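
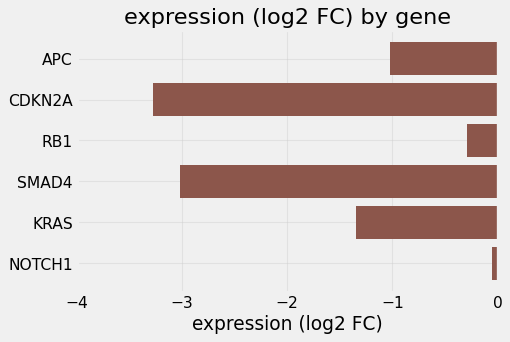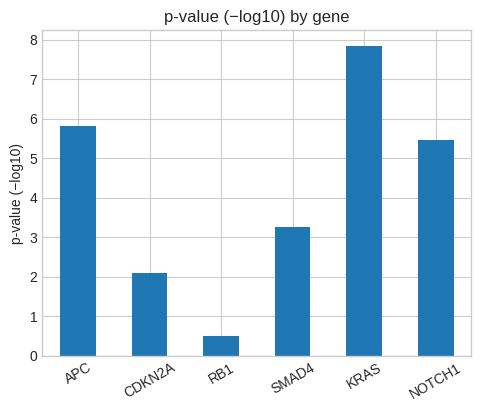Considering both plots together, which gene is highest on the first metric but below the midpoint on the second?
Chart 2 median p-value (−log10) ≈ 4; below-median genes: CDKN2A, RB1, SMAD4. Among those, RB1 has the highest expression (log2 FC) (≈ 0).

RB1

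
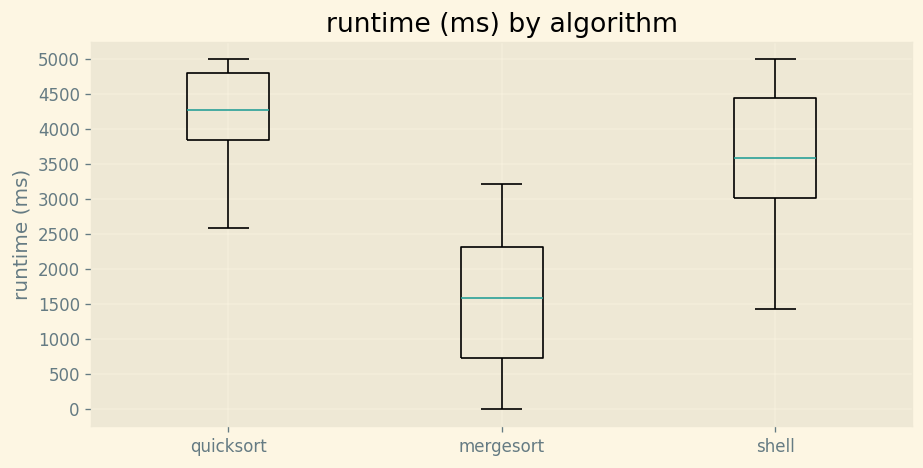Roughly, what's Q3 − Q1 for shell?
≈ 1500

Q3 ≈ 4500, Q1 ≈ 3000; IQR ≈ 1500.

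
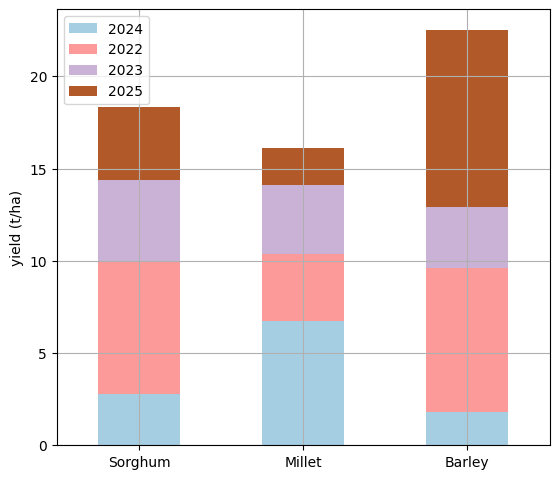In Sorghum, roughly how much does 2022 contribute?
2022 top ≈ 10, bottom ≈ 2; segment ≈ 8.

≈ 8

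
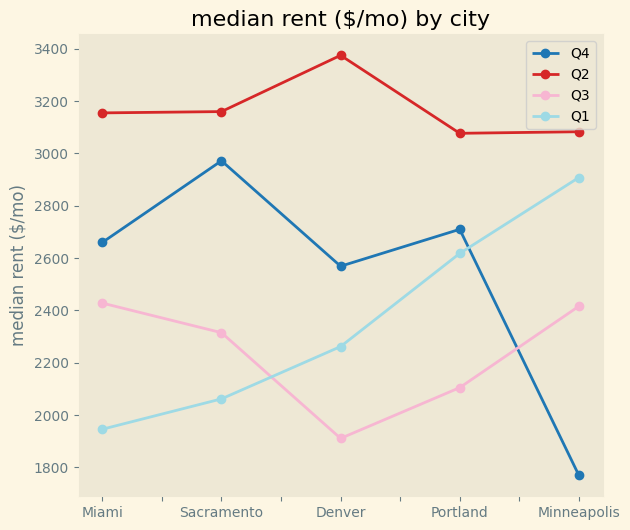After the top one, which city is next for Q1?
Portland

Top 3 for Q1: Minneapolis ≈ 3000, Portland ≈ 2600, Denver ≈ 2200.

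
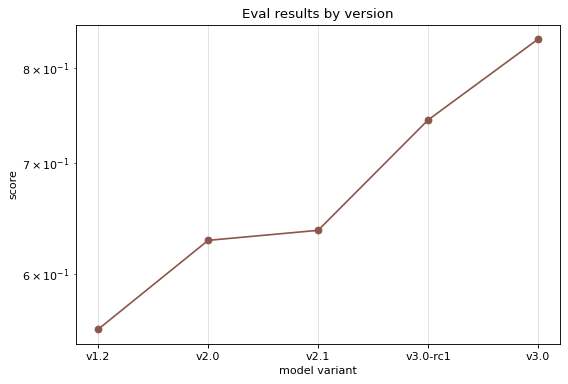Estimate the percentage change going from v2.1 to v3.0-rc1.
v2.1 ≈ 0.65, v3.0-rc1 ≈ 0.75; (0.75 − 0.65) / 0.65 ≈ +15.4%.

≈ +15.4%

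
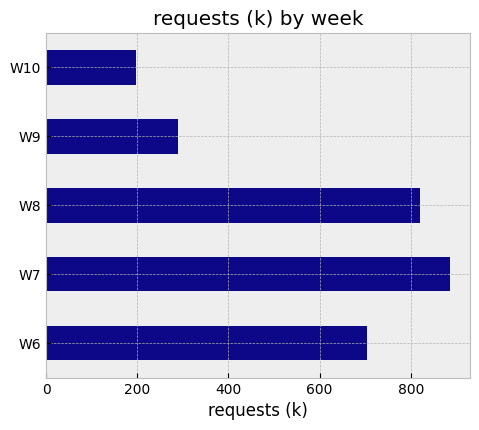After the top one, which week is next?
W8

Top 3: W7 ≈ 900, W8 ≈ 800, W6 ≈ 700.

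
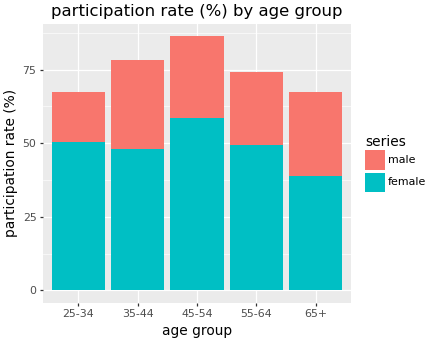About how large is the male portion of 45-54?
male top ≈ 90, bottom ≈ 60; segment ≈ 30.

≈ 30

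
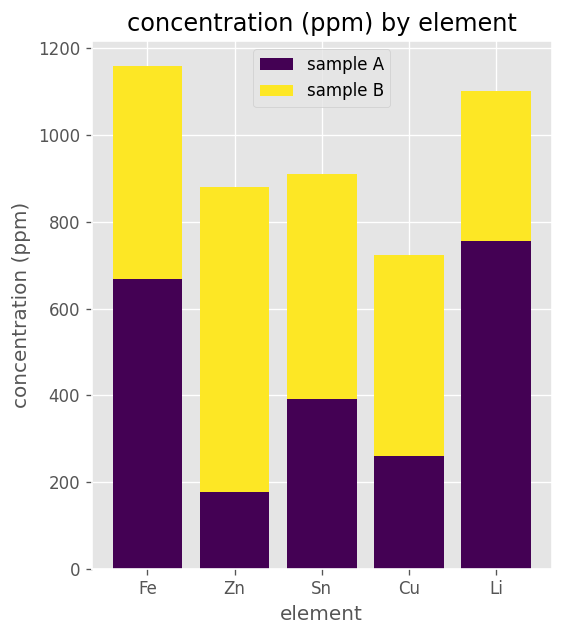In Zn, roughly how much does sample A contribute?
≈ 200

sample A top ≈ 200, bottom ≈ 0; segment ≈ 200.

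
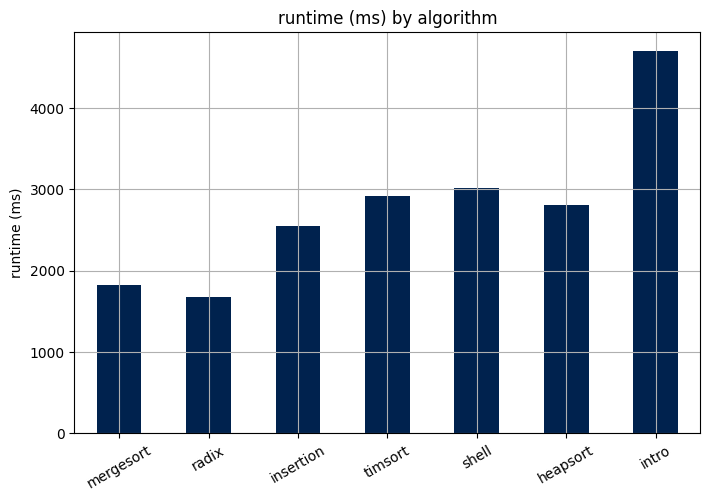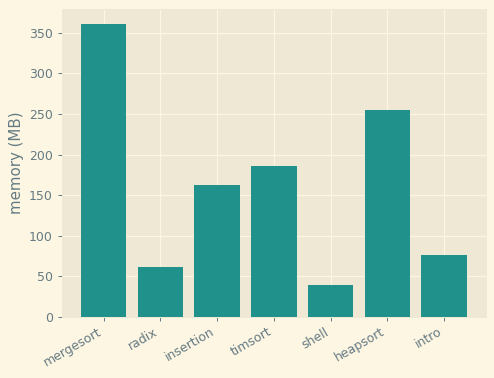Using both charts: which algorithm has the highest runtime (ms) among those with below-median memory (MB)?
Chart 2 median memory (MB) ≈ 150; below-median algorithms: radix, shell, intro. Among those, intro has the highest runtime (ms) (≈ 4500).

intro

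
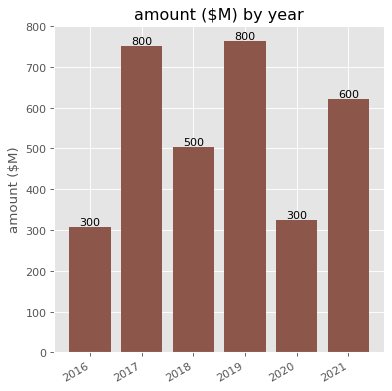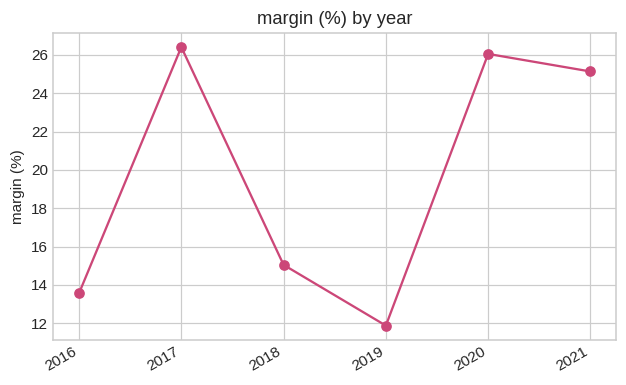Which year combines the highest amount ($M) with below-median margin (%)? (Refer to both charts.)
2019

Chart 2 median margin (%) ≈ 20; below-median years: 2016, 2018, 2019. Among those, 2019 has the highest amount ($M) (≈ 800).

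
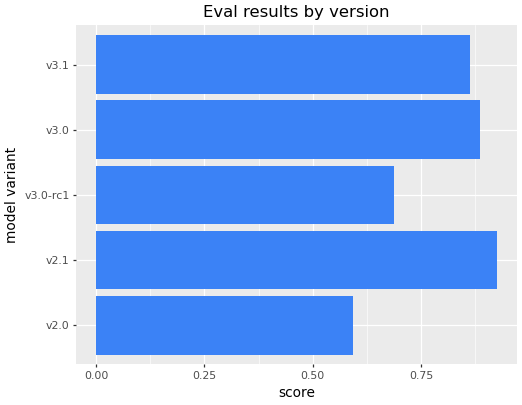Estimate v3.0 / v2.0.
≈ 1.5×

v3.0 ≈ 0.9, v2.0 ≈ 0.6; 0.9/0.6 ≈ 1.5.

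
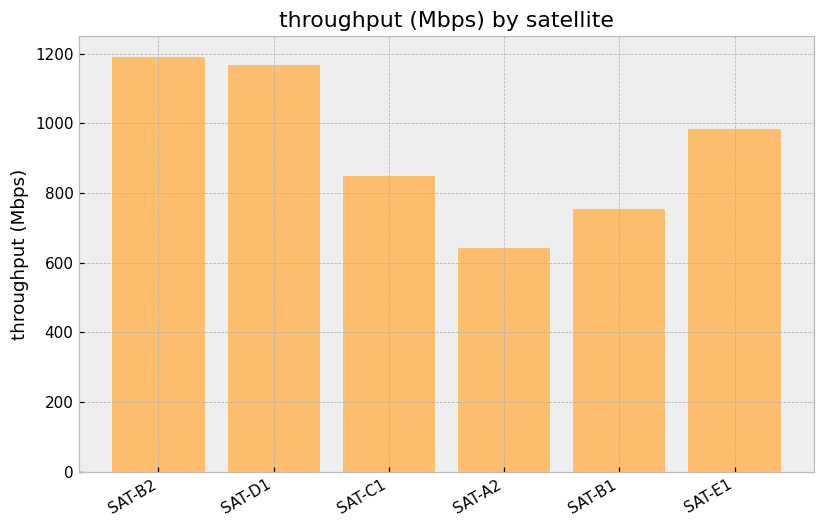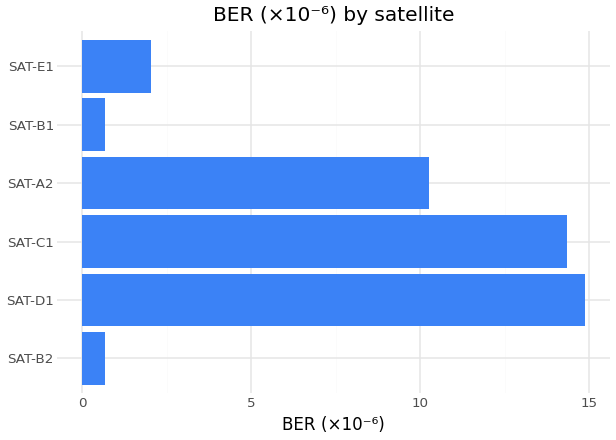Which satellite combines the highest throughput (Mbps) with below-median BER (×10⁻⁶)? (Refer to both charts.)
Chart 2 median BER (×10⁻⁶) ≈ 6; below-median satellites: SAT-B2, SAT-B1, SAT-E1. Among those, SAT-B2 has the highest throughput (Mbps) (≈ 1200).

SAT-B2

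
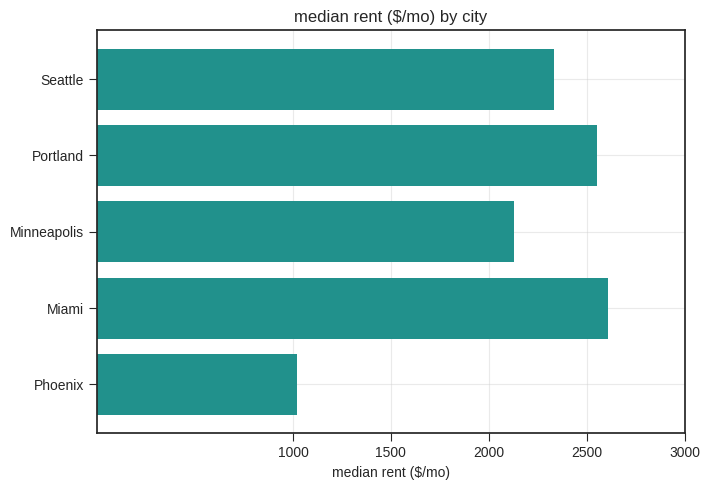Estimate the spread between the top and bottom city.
≈ 1500

Max Miami ≈ 2500, min Phoenix ≈ 1000; range ≈ 1500.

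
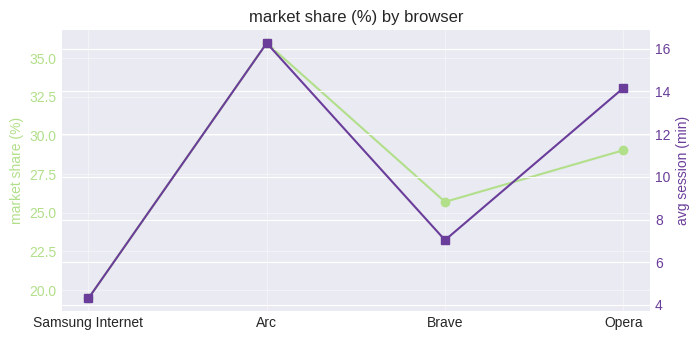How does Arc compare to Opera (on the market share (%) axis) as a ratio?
≈ 1.2×

Arc ≈ 36, Opera ≈ 30; 36/30 ≈ 1.2.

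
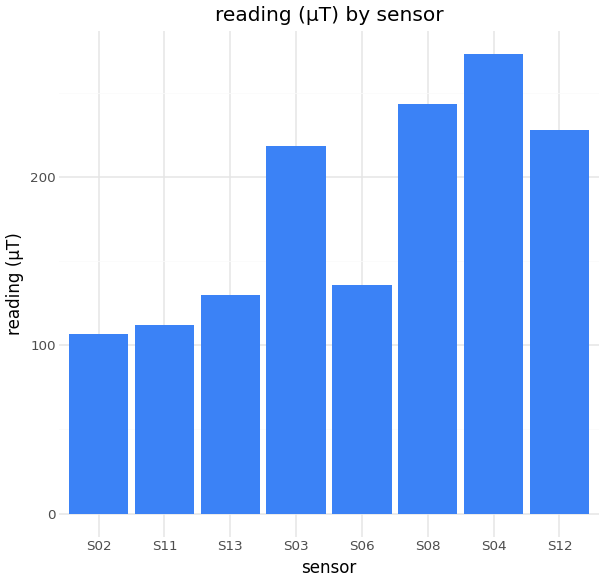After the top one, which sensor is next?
S08

Top 3: S04 ≈ 275, S08 ≈ 250, S12 ≈ 225.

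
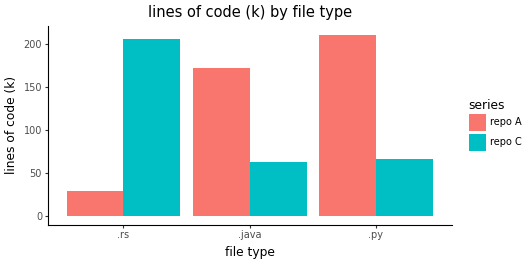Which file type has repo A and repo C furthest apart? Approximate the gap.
.rs, ≈ 180 k

.rs: repo A ≈ 20, repo C ≈ 200 → gap ≈ 180. Next-largest (.py) is only ≈ 160.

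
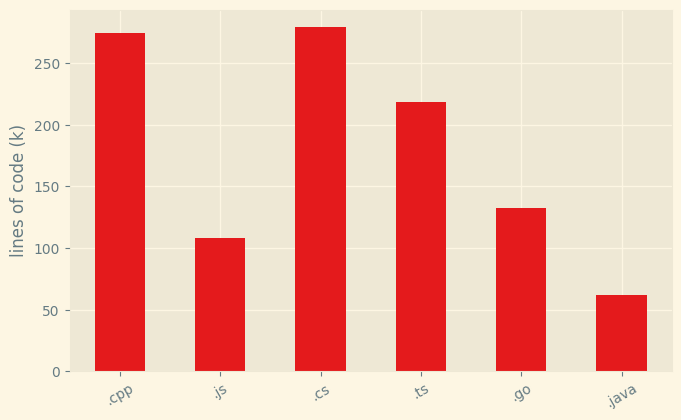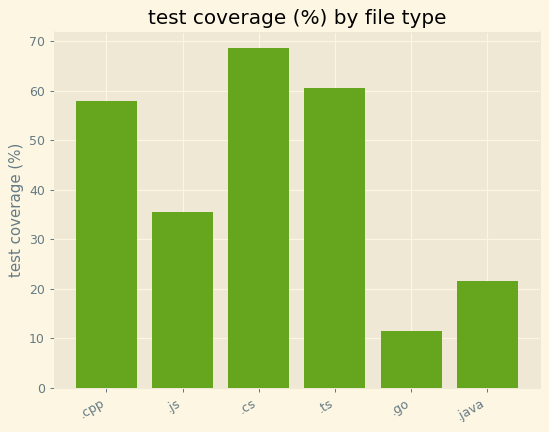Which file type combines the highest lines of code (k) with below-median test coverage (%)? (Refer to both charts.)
.go

Chart 2 median test coverage (%) ≈ 50; below-median file types: .js, .go, .java. Among those, .go has the highest lines of code (k) (≈ 150).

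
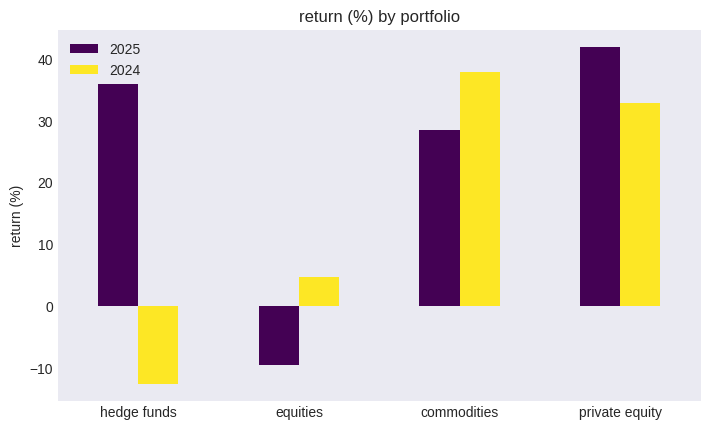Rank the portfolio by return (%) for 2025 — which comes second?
hedge funds

Top 3 for 2025: private equity ≈ 40, hedge funds ≈ 35, commodities ≈ 30.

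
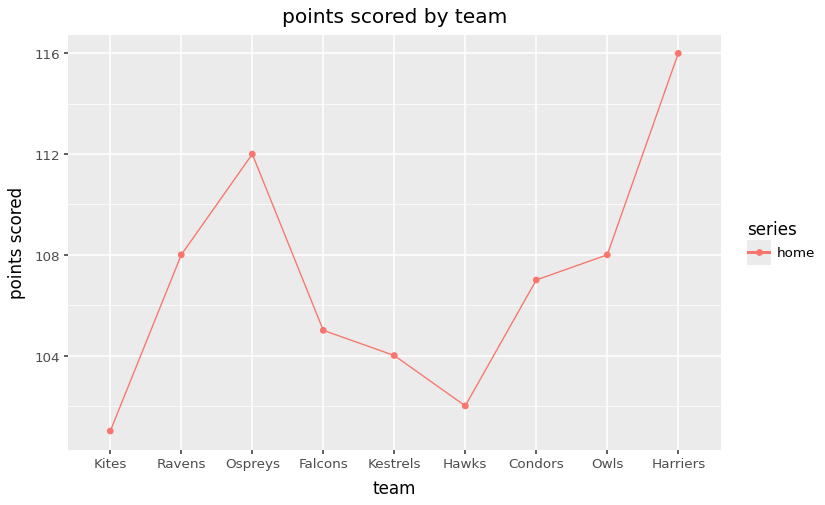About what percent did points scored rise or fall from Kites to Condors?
Kites ≈ 100, Condors ≈ 108; (108 − 100) / 100 ≈ +8%.

≈ +8%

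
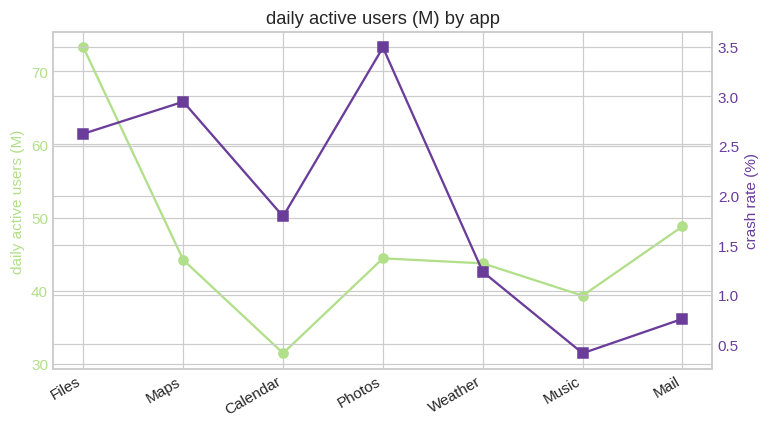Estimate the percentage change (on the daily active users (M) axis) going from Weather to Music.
Weather ≈ 45, Music ≈ 40; (40 − 45) / 45 ≈ -11.1%.

≈ -11.1%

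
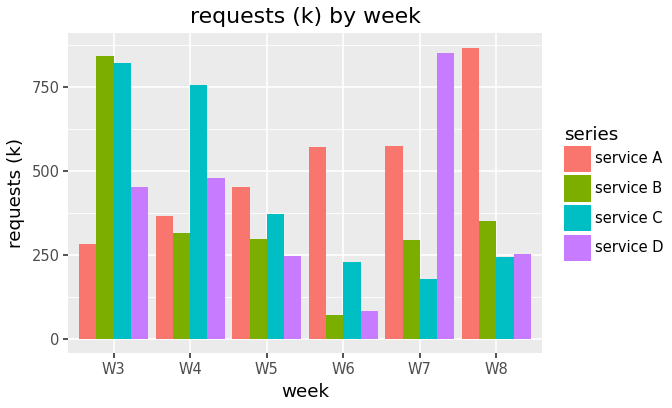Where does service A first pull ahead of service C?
W4: service A ≈ 400 vs service C ≈ 800 (not yet); W5: service A ≈ 500 vs service C ≈ 400 (first crossover).

W5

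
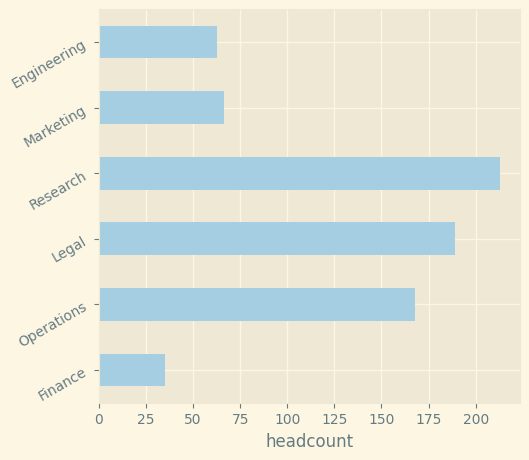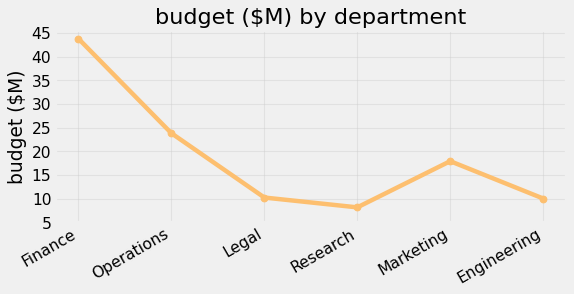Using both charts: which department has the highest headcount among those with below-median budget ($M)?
Research

Chart 2 median budget ($M) ≈ 15; below-median departments: Legal, Research, Engineering. Among those, Research has the highest headcount (≈ 220).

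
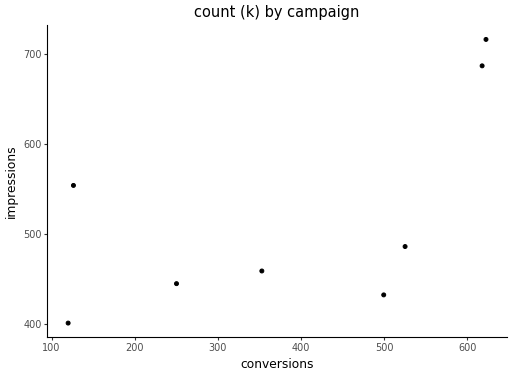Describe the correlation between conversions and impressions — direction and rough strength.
Points are positively correlated; moderate (|r| ≈ 0.6).

positive, moderate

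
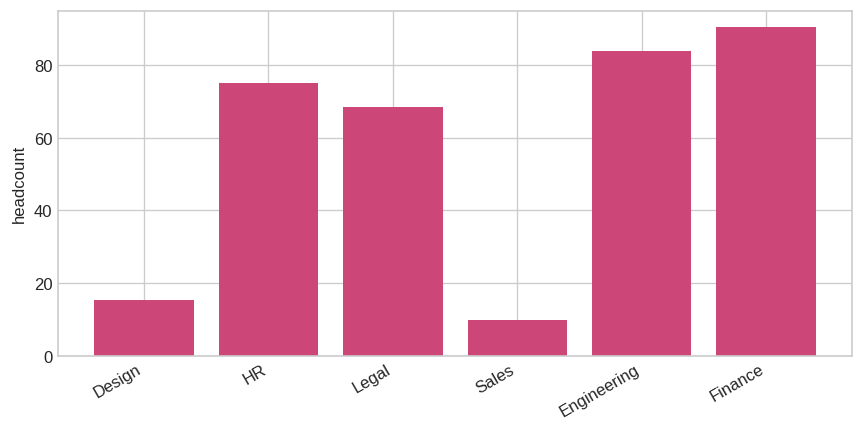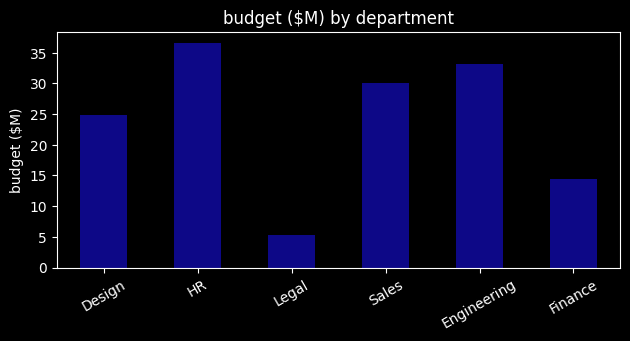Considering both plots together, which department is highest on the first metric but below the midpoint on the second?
Finance

Chart 2 median budget ($M) ≈ 25; below-median departments: Design, Legal, Finance. Among those, Finance has the highest headcount (≈ 90).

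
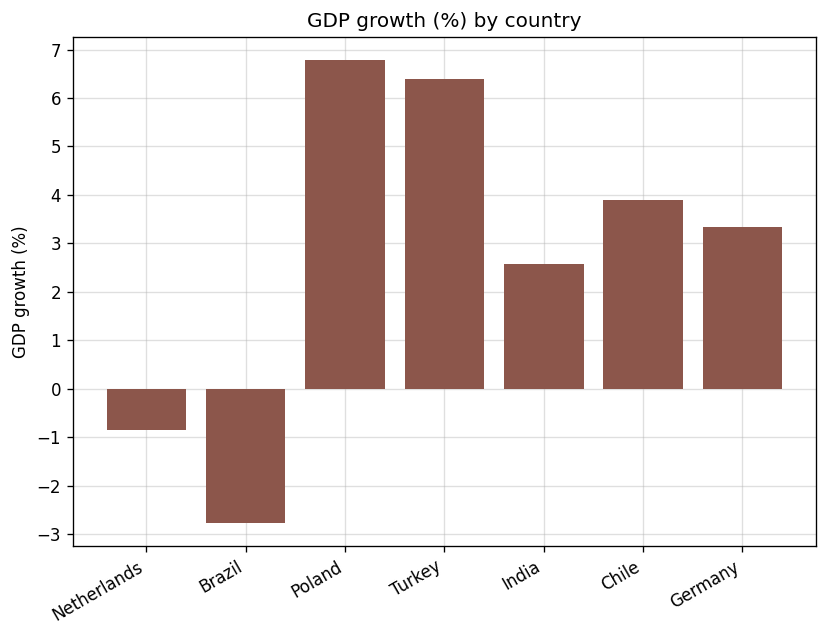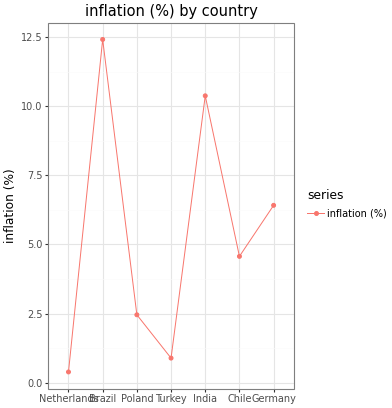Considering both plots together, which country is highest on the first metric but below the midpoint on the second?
Poland

Chart 2 median inflation (%) ≈ 4; below-median countries: Netherlands, Poland, Turkey. Among those, Poland has the highest GDP growth (%) (≈ 7).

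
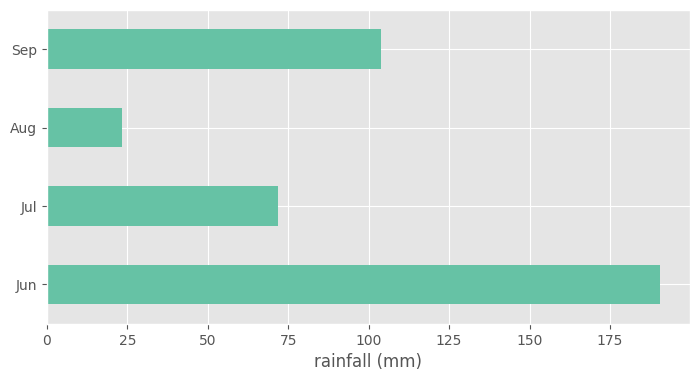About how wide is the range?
Max Jun ≈ 200, min Aug ≈ 20; range ≈ 180.

≈ 180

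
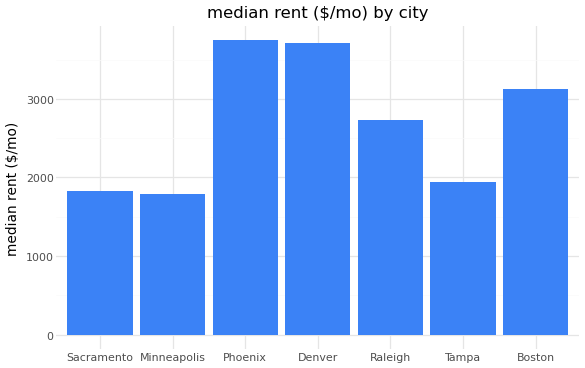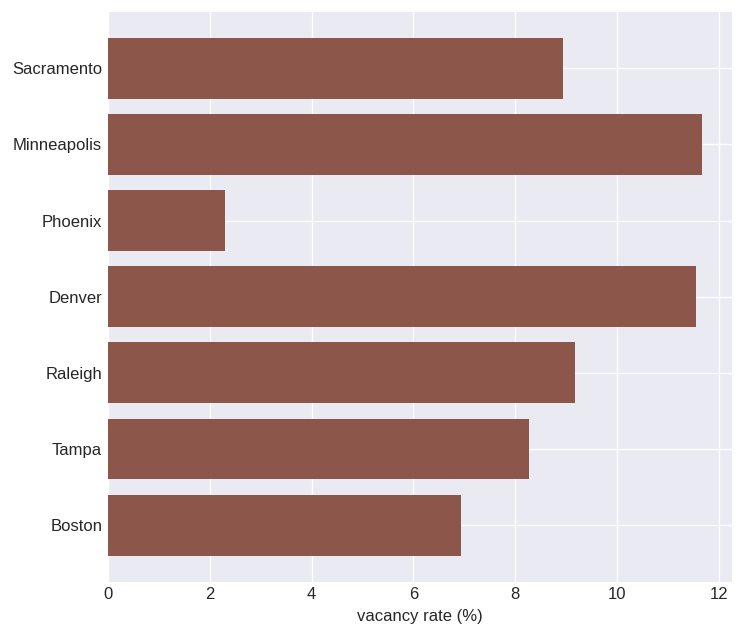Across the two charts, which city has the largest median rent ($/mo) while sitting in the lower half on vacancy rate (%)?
Phoenix

Chart 2 median vacancy rate (%) ≈ 8; below-median cities: Phoenix, Tampa, Boston. Among those, Phoenix has the highest median rent ($/mo) (≈ 3500).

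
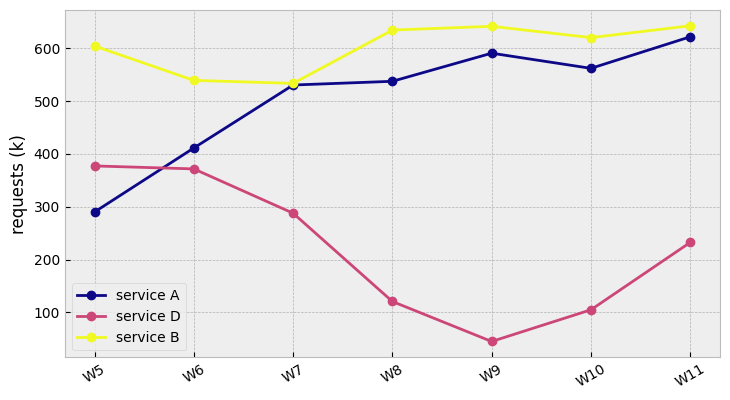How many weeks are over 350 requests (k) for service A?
Above 350: W6, W7, W8, W9, W10, W11.

6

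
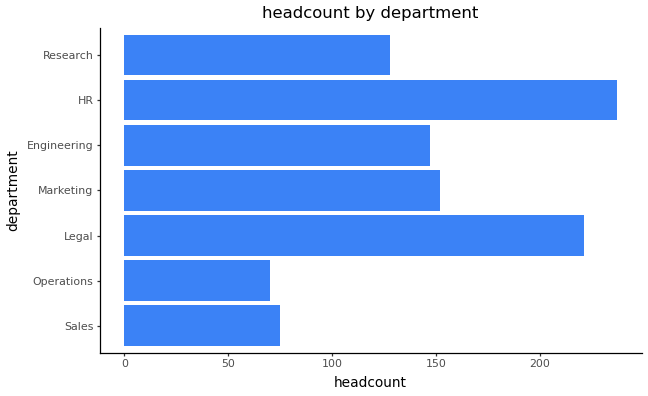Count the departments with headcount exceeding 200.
Above 200: Legal, HR.

2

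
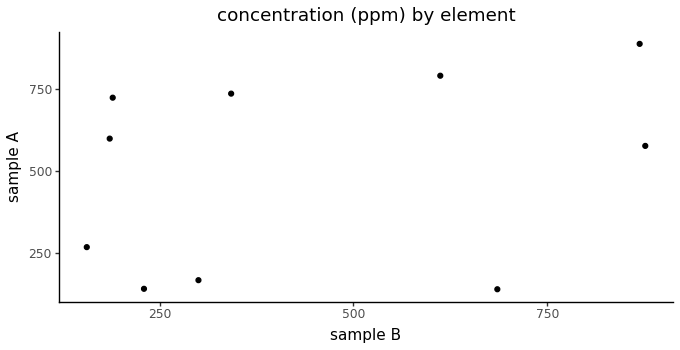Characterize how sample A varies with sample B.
Points are positively correlated; weak (|r| ≈ 0.3).

positive, weak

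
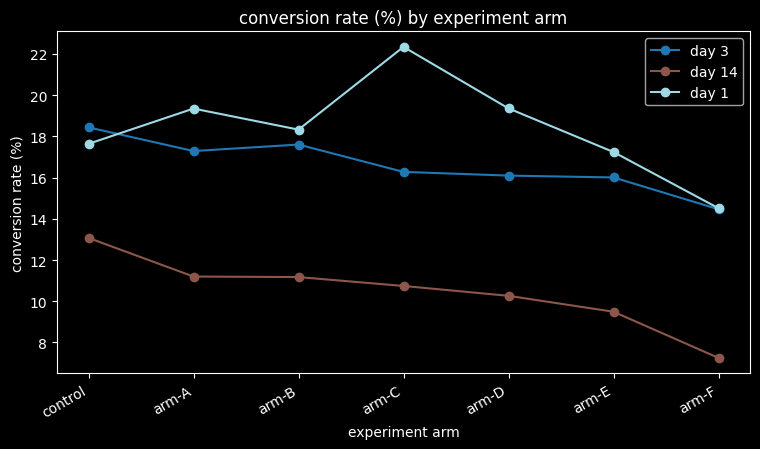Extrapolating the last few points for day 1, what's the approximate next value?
Last three: 20, 18, 14 → slope ≈ -3/step → next ≈ 11.

≈ 11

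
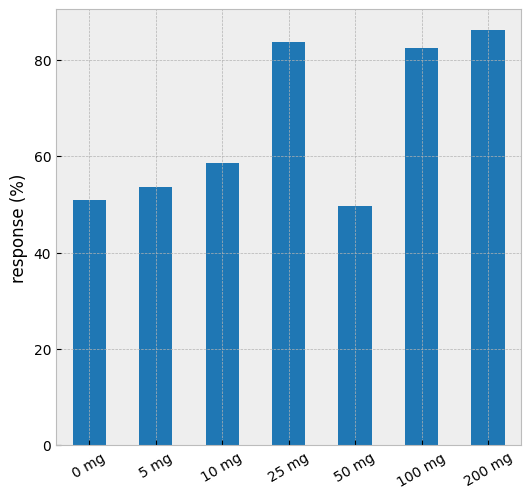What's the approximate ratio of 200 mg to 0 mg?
200 mg ≈ 90, 0 mg ≈ 50; 90/50 ≈ 1.8.

≈ 1.8×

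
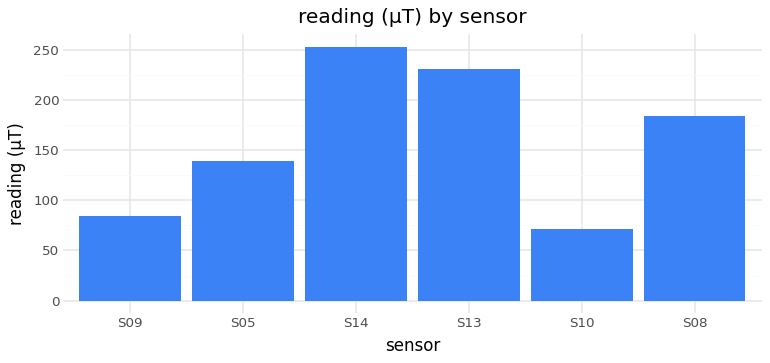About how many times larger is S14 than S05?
S14 ≈ 250, S05 ≈ 150; 250/150 ≈ 1.67.

≈ 1.67×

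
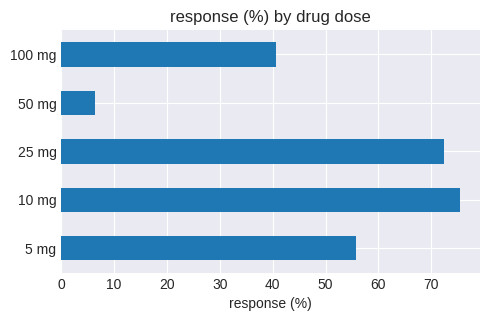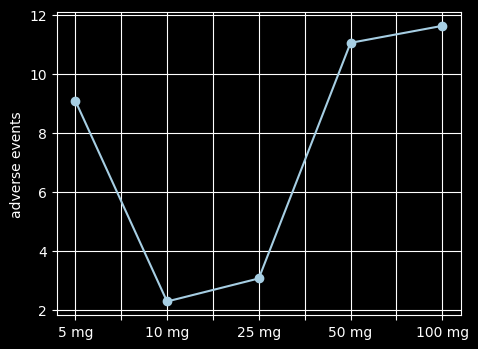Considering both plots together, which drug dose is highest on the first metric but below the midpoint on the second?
10 mg

Chart 2 median adverse events ≈ 10; below-median drug doses: 10 mg, 25 mg. Among those, 10 mg has the highest response (%) (≈ 80).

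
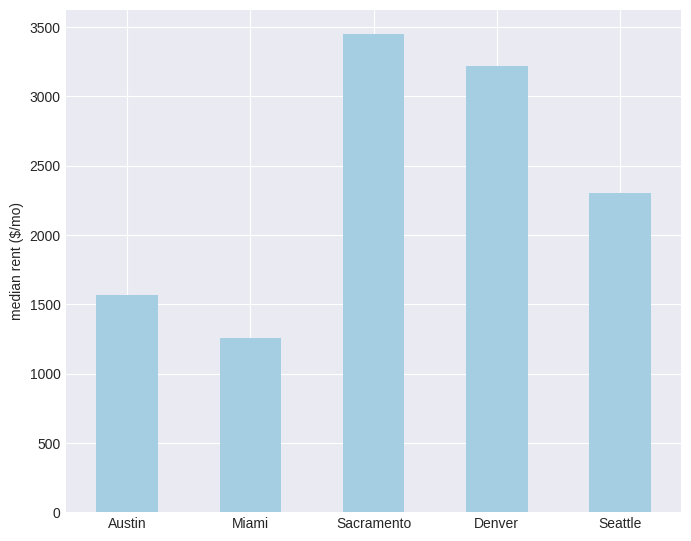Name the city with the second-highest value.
Top 3: Sacramento ≈ 3500, Denver ≈ 3000, Seattle ≈ 2500.

Denver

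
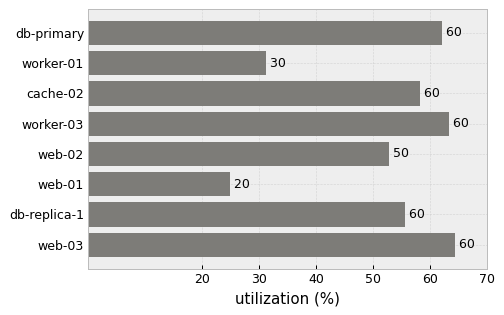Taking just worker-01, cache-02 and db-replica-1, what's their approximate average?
≈ 50

(30 + 60 + 60) / 3 ≈ 50.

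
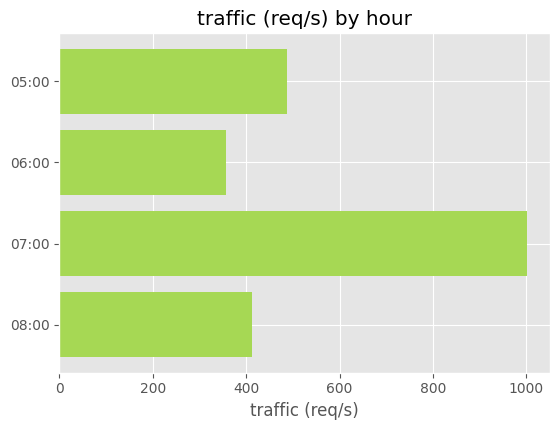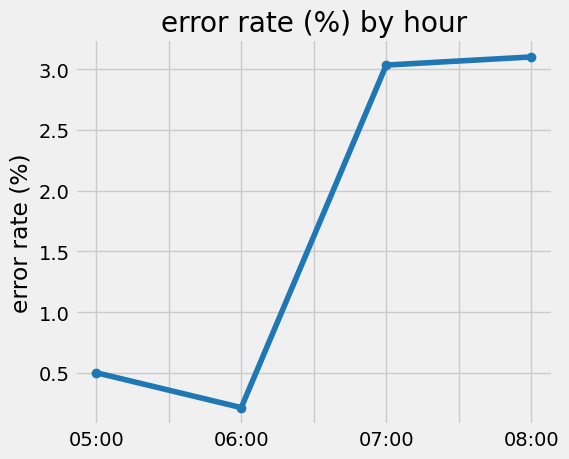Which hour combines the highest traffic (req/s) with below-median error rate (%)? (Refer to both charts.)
Chart 2 median error rate (%) ≈ 2; below-median hours: 05:00, 06:00. Among those, 05:00 has the highest traffic (req/s) (≈ 500).

05:00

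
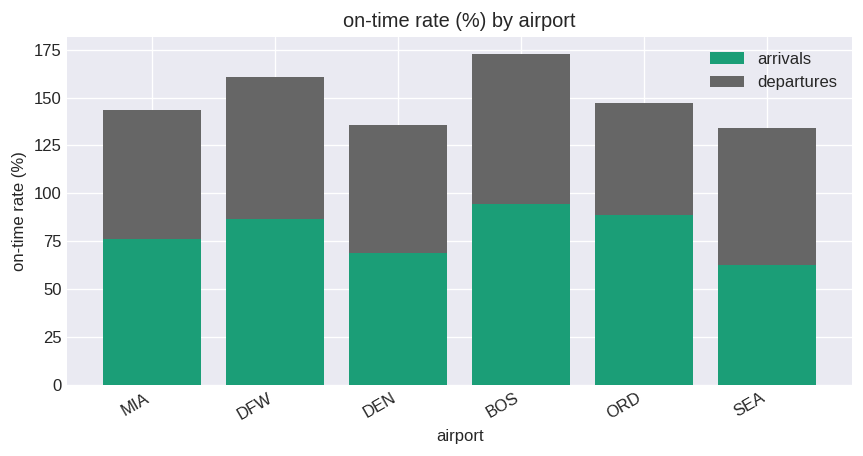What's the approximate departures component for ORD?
departures top ≈ 140, bottom ≈ 80; segment ≈ 60.

≈ 60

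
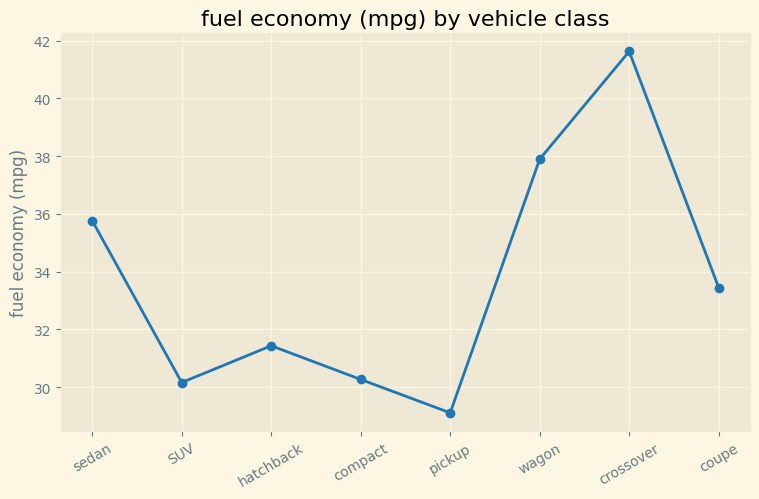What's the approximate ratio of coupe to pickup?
coupe ≈ 34, pickup ≈ 30; 34/30 ≈ 1.13.

≈ 1.13×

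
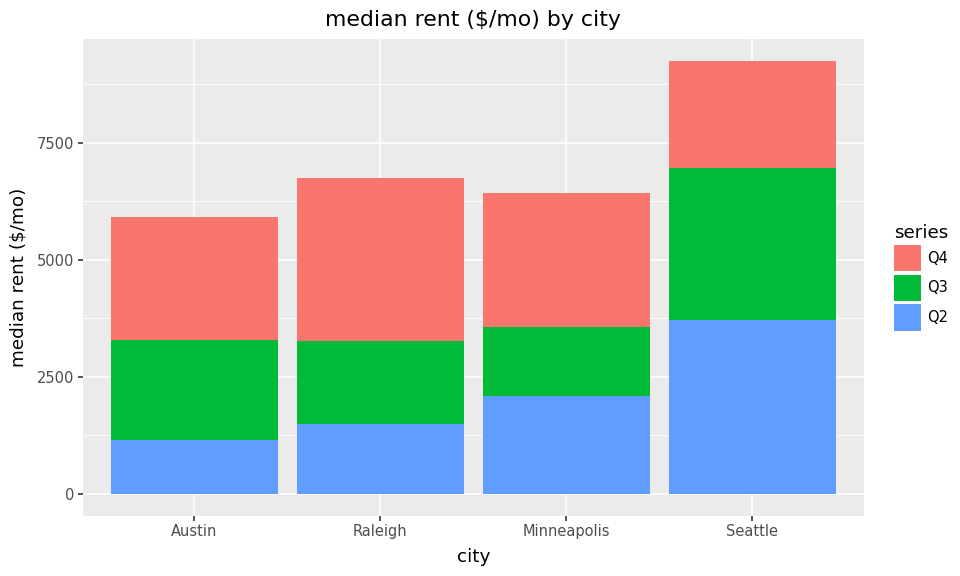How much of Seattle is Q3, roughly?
≈ 3000

Q3 top ≈ 7000, bottom ≈ 4000; segment ≈ 3000.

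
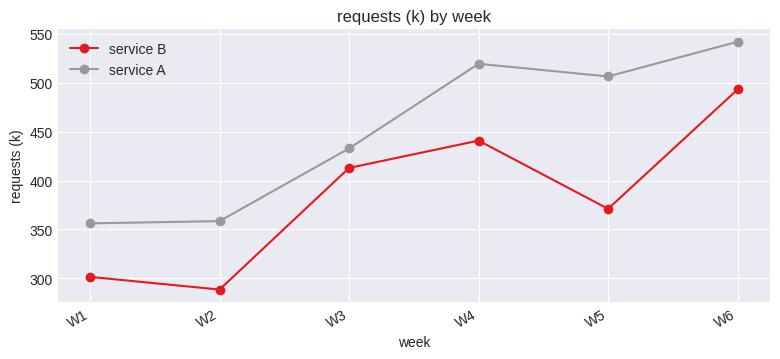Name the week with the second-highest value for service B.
Top 3 for service B: W6 ≈ 500, W4 ≈ 450, W3 ≈ 425.

W4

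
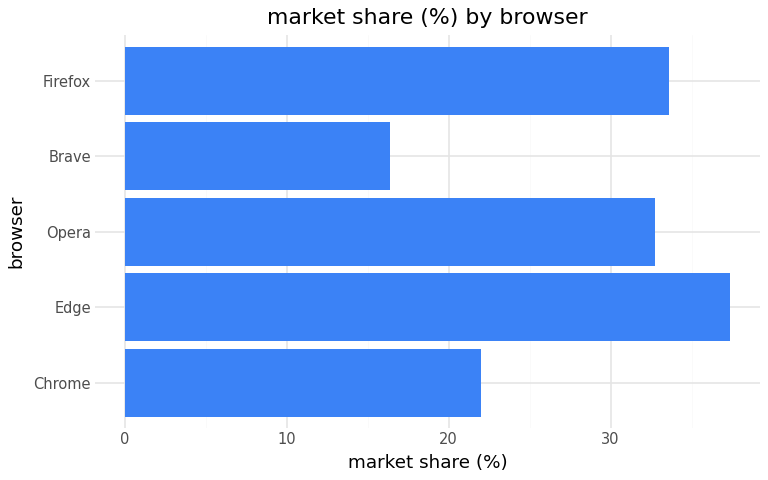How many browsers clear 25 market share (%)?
3

Above 25: Edge, Opera, Firefox.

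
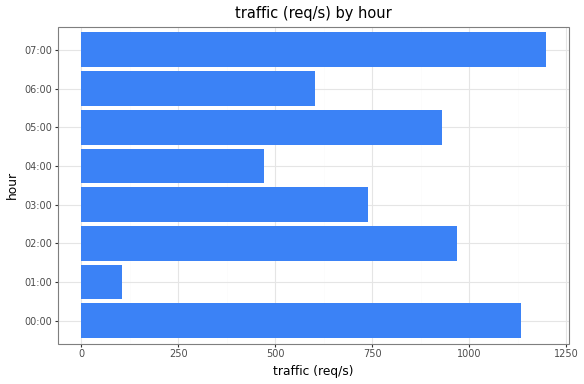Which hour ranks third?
Top 4: 07:00 ≈ 1200, 00:00 ≈ 1100, 02:00 ≈ 1000, 05:00 ≈ 900.

02:00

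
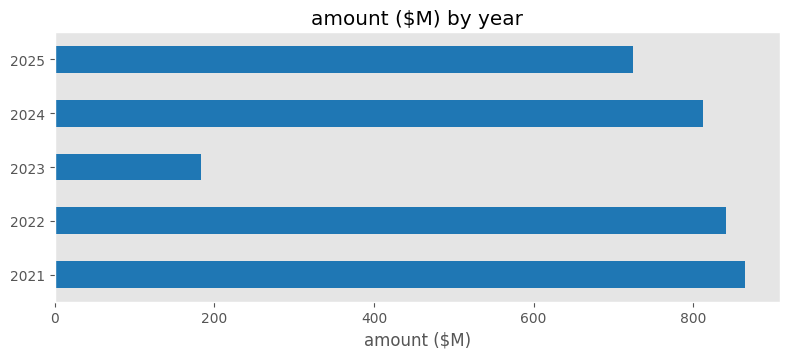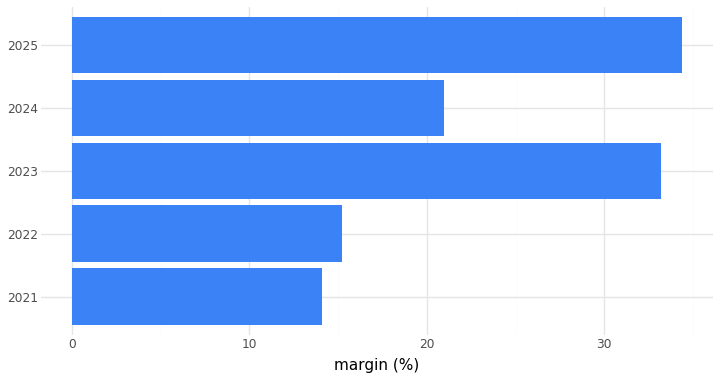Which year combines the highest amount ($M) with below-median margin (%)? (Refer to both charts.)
Chart 2 median margin (%) ≈ 20; below-median years: 2021, 2022. Among those, 2021 has the highest amount ($M) (≈ 900).

2021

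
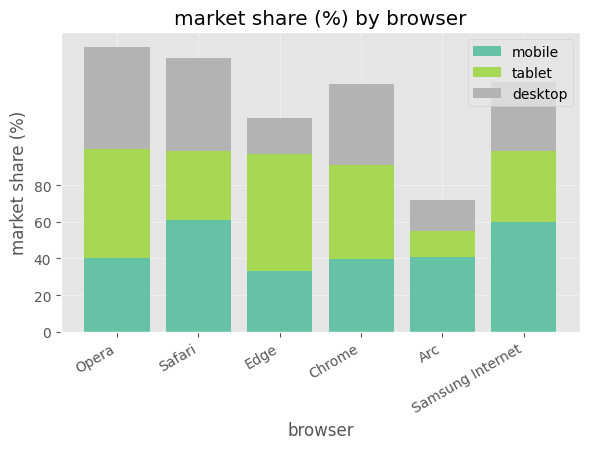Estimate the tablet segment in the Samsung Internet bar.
≈ 40

tablet top ≈ 100, bottom ≈ 60; segment ≈ 40.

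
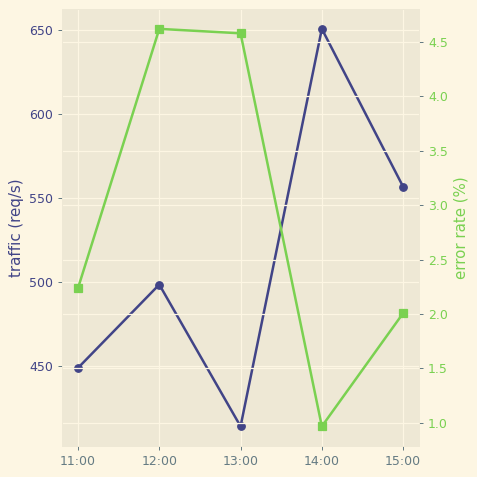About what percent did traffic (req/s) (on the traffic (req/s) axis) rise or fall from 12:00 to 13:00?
≈ -16%

12:00 ≈ 500, 13:00 ≈ 420; (420 − 500) / 500 ≈ -16%.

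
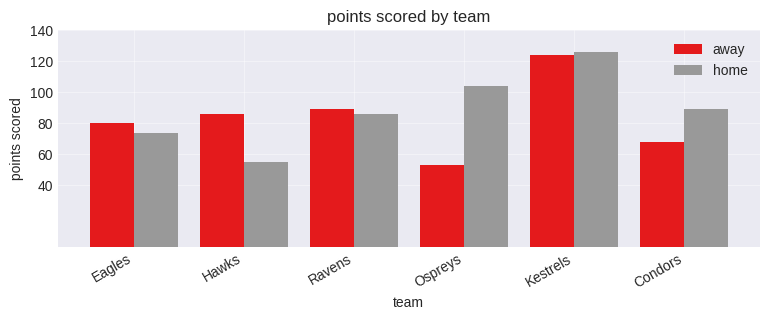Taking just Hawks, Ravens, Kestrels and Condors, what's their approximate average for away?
≈ 85

(80 + 80 + 120 + 60) / 4 ≈ 85.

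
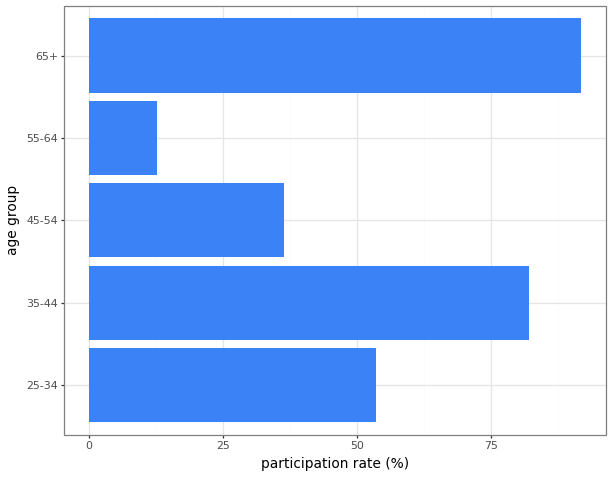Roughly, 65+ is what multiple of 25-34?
≈ 1.8×

65+ ≈ 90, 25-34 ≈ 50; 90/50 ≈ 1.8.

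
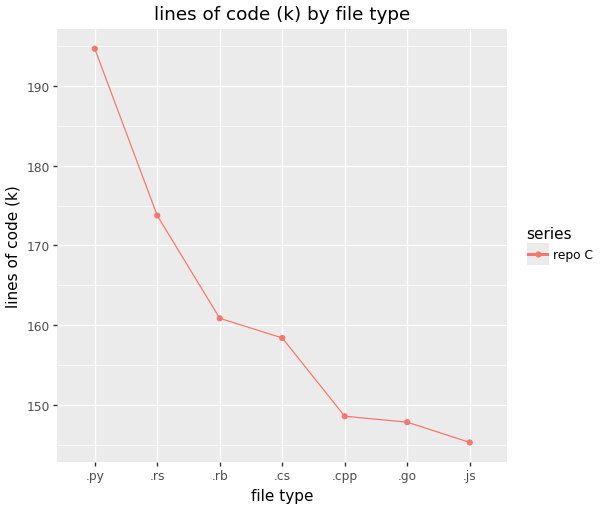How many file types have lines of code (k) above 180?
1

Above 180: .py.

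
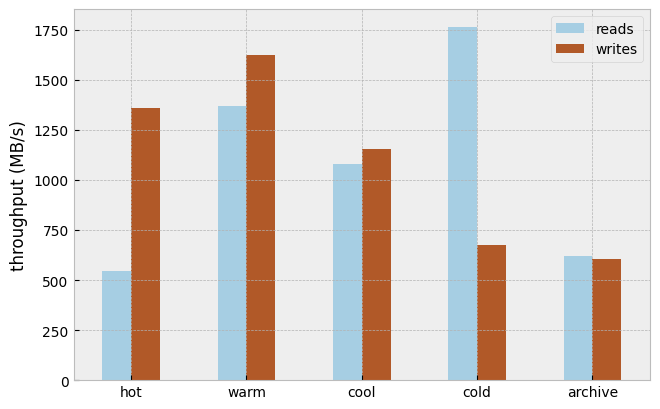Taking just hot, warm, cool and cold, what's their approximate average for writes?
(1400 + 1600 + 1200 + 600) / 4 ≈ 1200.

≈ 1200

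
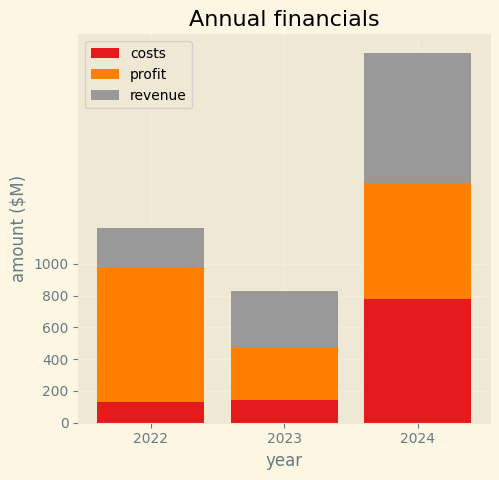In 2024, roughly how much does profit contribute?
profit top ≈ 1600, bottom ≈ 800; segment ≈ 800.

≈ 800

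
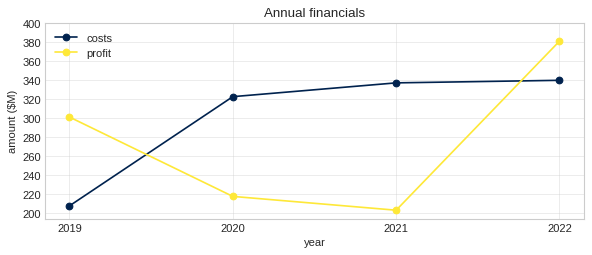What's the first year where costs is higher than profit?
2020

2019: costs ≈ 200 vs profit ≈ 300 (not yet); 2020: costs ≈ 320 vs profit ≈ 220 (first crossover).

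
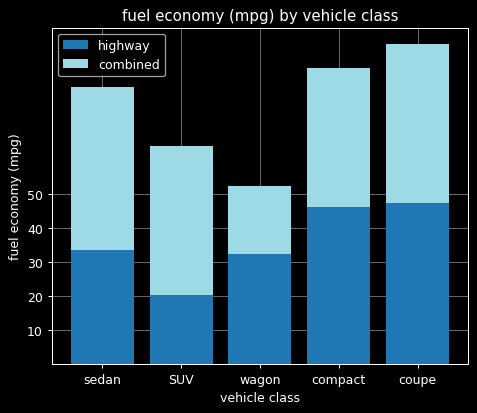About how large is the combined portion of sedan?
≈ 50

combined top ≈ 80, bottom ≈ 30; segment ≈ 50.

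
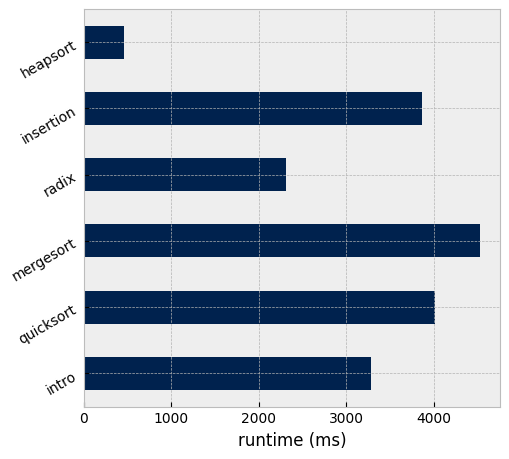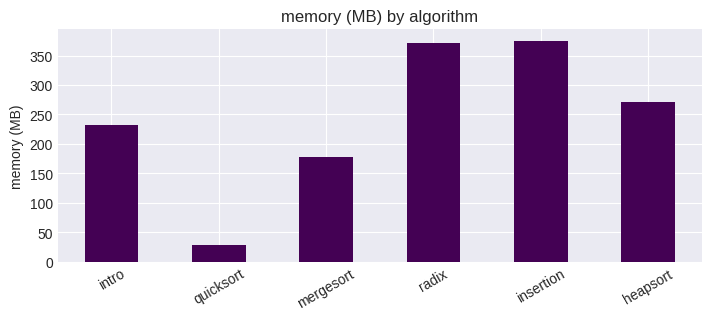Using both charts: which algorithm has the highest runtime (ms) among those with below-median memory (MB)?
Chart 2 median memory (MB) ≈ 250; below-median algorithms: intro, quicksort, mergesort. Among those, mergesort has the highest runtime (ms) (≈ 4500).

mergesort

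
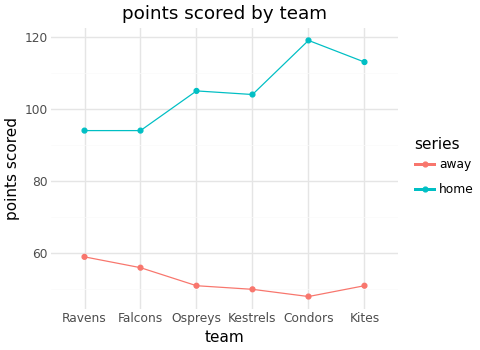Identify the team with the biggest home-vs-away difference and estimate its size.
Condors, ≈ 70

Condors: home ≈ 120, away ≈ 50 → gap ≈ 70. Next-largest (Kites) is only ≈ 60.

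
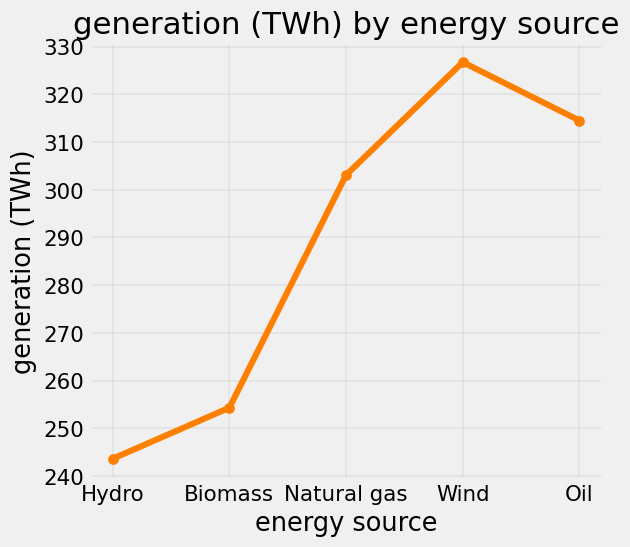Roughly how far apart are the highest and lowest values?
≈ 90

Max Wind ≈ 330, min Hydro ≈ 240; range ≈ 90.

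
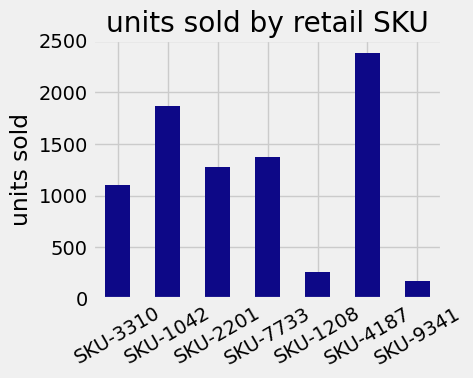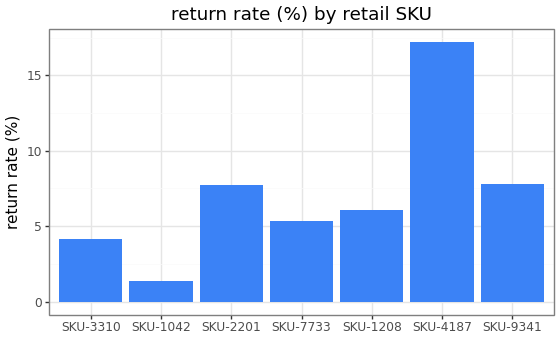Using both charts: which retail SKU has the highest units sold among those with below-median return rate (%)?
Chart 2 median return rate (%) ≈ 6; below-median retail SKUs: SKU-3310, SKU-1042, SKU-7733. Among those, SKU-1042 has the highest units sold (≈ 2000).

SKU-1042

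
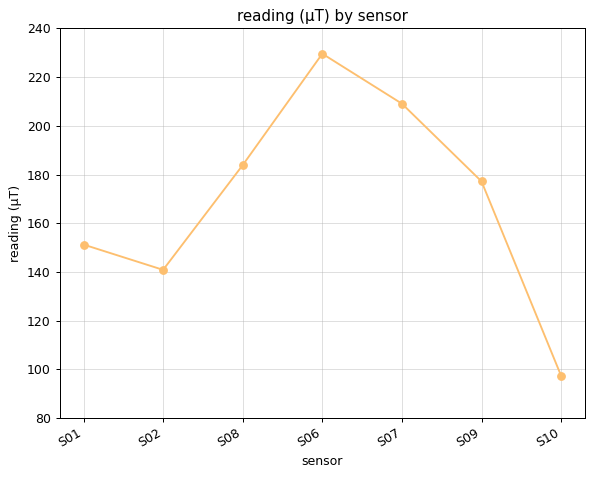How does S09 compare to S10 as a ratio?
≈ 1.8×

S09 ≈ 180, S10 ≈ 100; 180/100 ≈ 1.8.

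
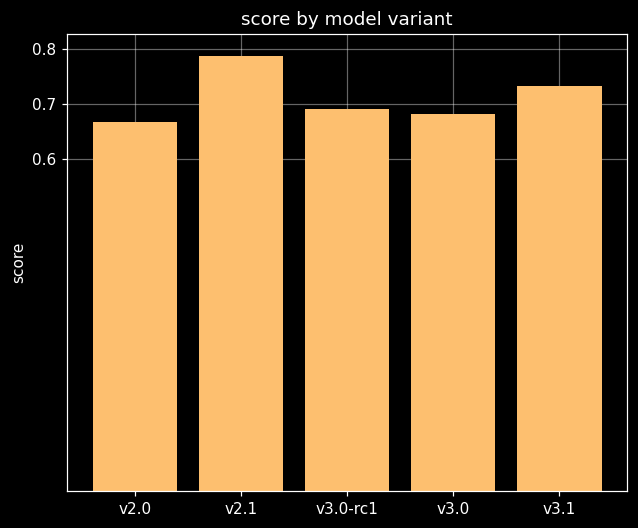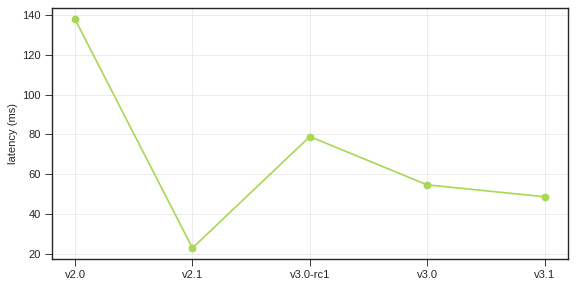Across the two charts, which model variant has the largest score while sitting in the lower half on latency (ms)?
Chart 2 median latency (ms) ≈ 60; below-median model variants: v2.1, v3.1. Among those, v2.1 has the highest score (≈ 0.8).

v2.1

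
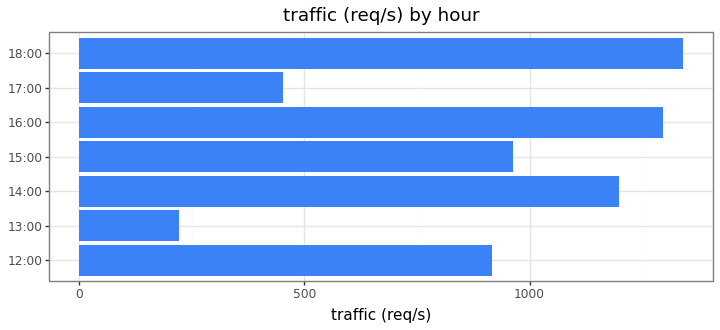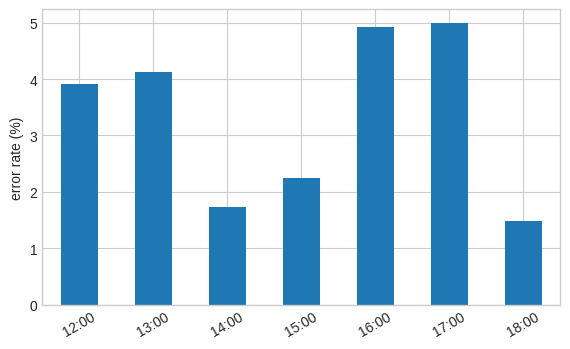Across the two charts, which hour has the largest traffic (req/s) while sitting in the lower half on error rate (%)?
Chart 2 median error rate (%) ≈ 4; below-median hours: 14:00, 15:00, 18:00. Among those, 18:00 has the highest traffic (req/s) (≈ 1400).

18:00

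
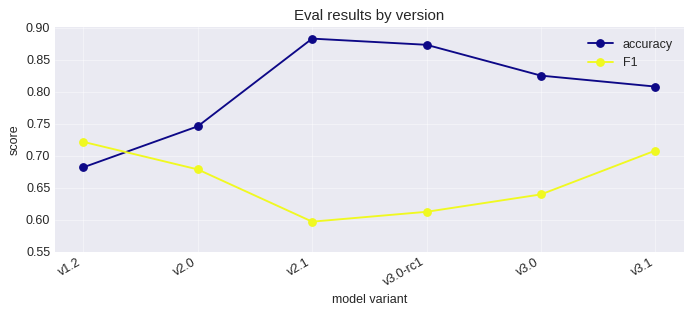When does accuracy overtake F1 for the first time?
v1.2: accuracy ≈ 0.70 vs F1 ≈ 0.70 (not yet); v2.0: accuracy ≈ 0.75 vs F1 ≈ 0.70 (first crossover).

v2.0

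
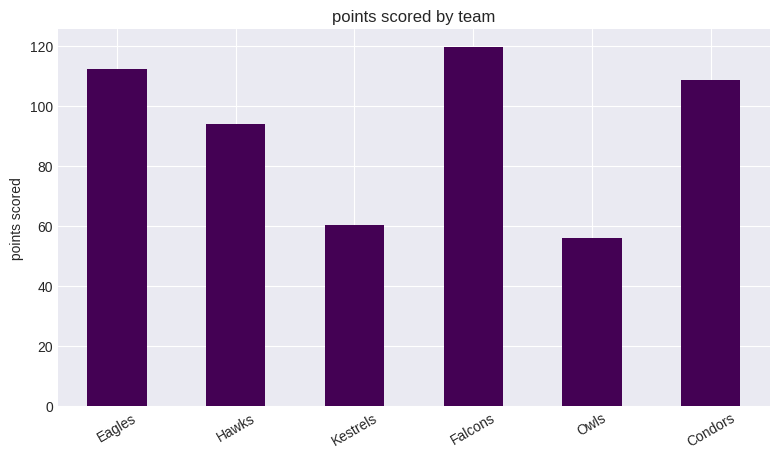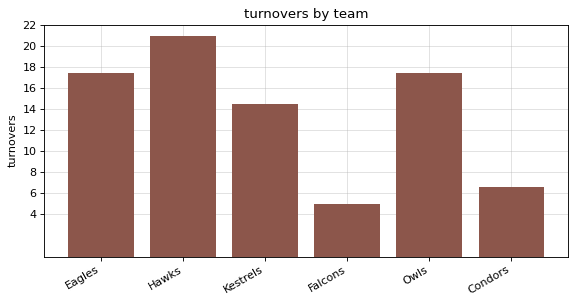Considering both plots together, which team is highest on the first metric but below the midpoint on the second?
Chart 2 median turnovers ≈ 16; below-median teams: Kestrels, Falcons, Condors. Among those, Falcons has the highest points scored (≈ 120).

Falcons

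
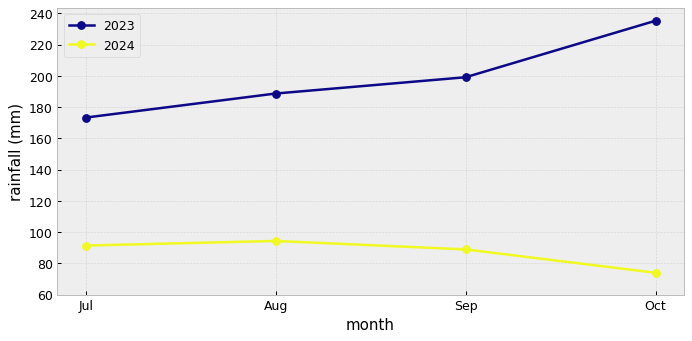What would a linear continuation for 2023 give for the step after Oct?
Last three: 180, 200, 240 → slope ≈ 30/step → next ≈ 270.

≈ 270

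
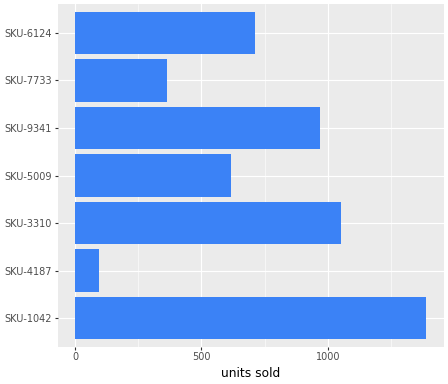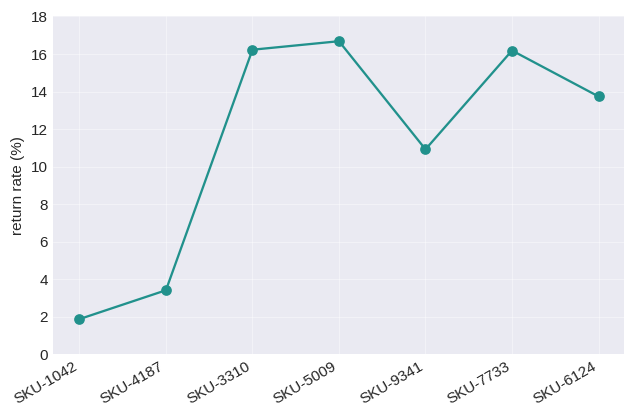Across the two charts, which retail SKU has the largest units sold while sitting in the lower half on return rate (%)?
Chart 2 median return rate (%) ≈ 14; below-median retail SKUs: SKU-1042, SKU-4187, SKU-9341. Among those, SKU-1042 has the highest units sold (≈ 1400).

SKU-1042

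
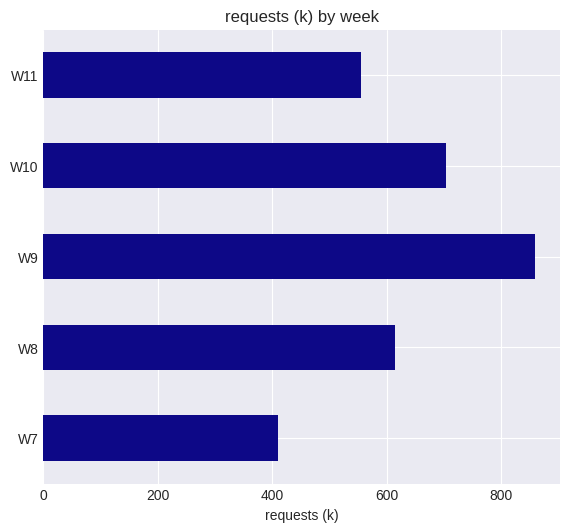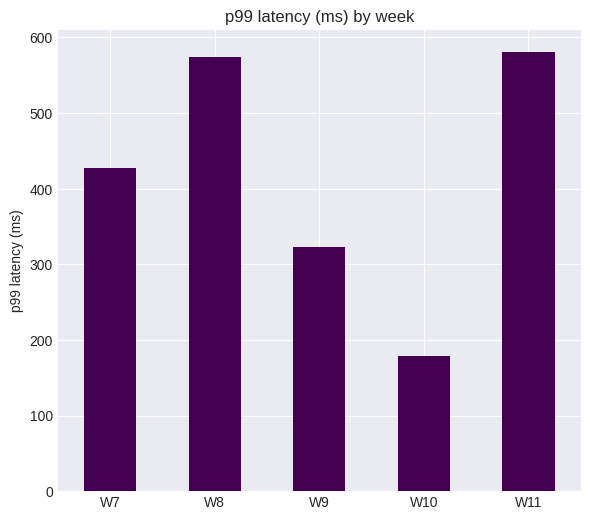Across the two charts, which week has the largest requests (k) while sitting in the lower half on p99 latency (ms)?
W9

Chart 2 median p99 latency (ms) ≈ 400; below-median weeks: W9, W10. Among those, W9 has the highest requests (k) (≈ 900).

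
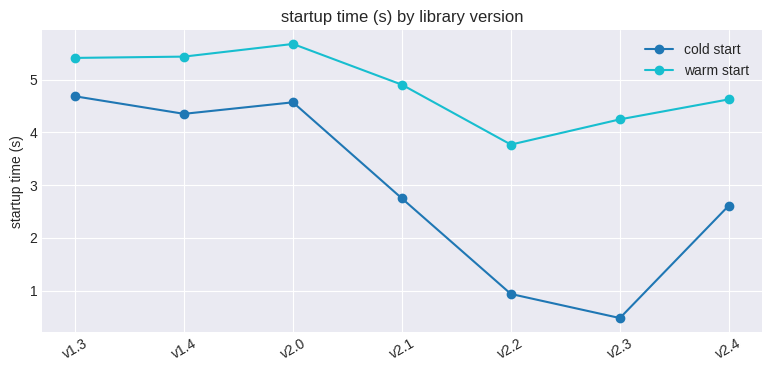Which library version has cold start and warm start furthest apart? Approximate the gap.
v2.3, ≈ 3.5 s

v2.3: cold start ≈ 0.5, warm start ≈ 4.0 → gap ≈ 3.5. Next-largest (v2.2) is only ≈ 3.0.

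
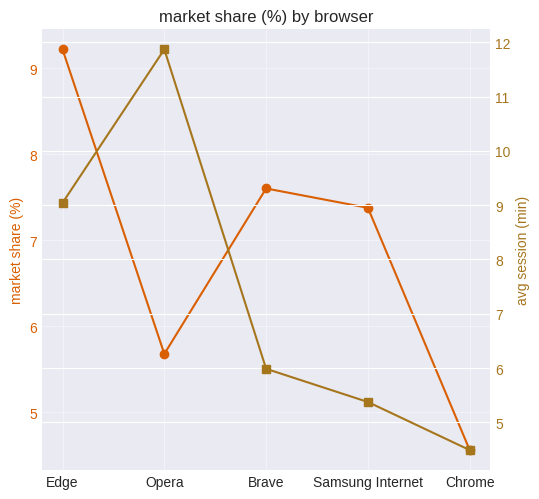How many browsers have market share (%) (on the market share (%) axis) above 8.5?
1

Above 8.5: Edge.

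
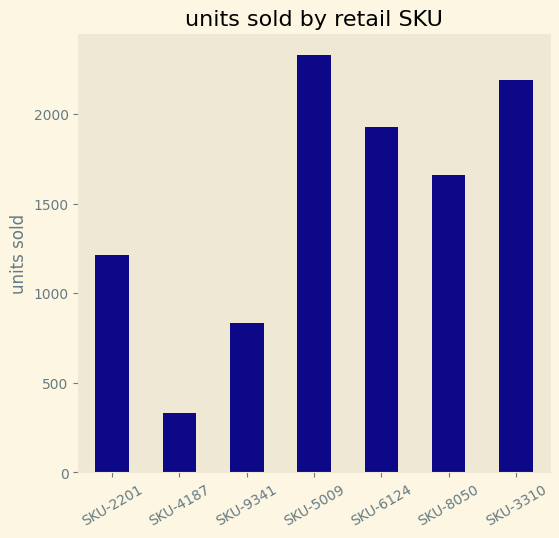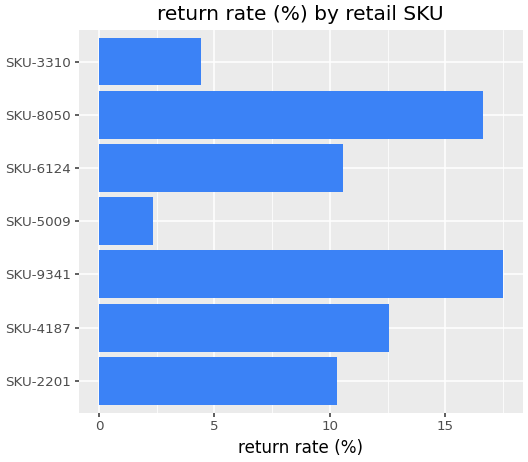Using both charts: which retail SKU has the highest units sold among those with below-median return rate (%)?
Chart 2 median return rate (%) ≈ 10; below-median retail SKUs: SKU-2201, SKU-5009, SKU-3310. Among those, SKU-5009 has the highest units sold (≈ 2500).

SKU-5009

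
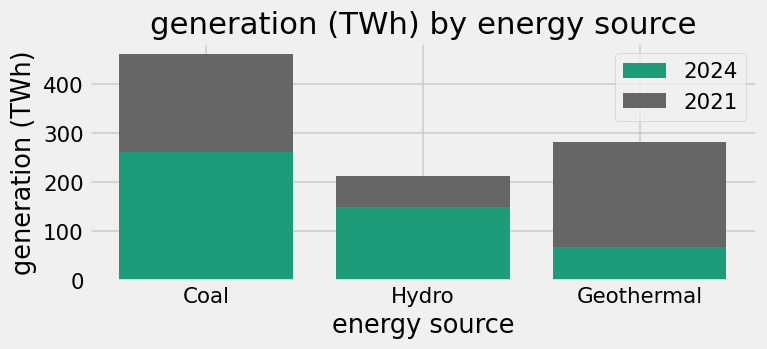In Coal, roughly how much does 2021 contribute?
≈ 200

2021 top ≈ 450, bottom ≈ 250; segment ≈ 200.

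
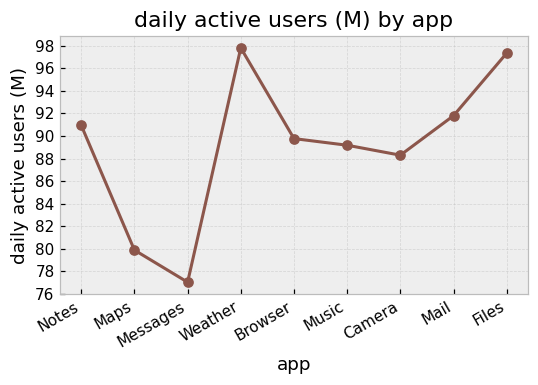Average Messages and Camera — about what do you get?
(78 + 88) / 2 ≈ 83.

≈ 83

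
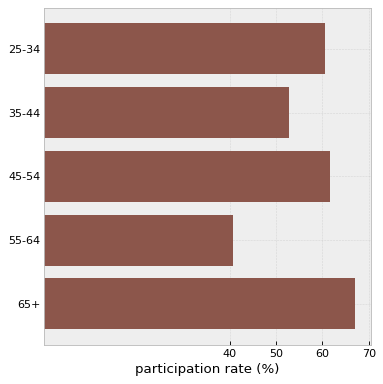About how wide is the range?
Max 65+ ≈ 70, min 55-64 ≈ 40; range ≈ 30.

≈ 30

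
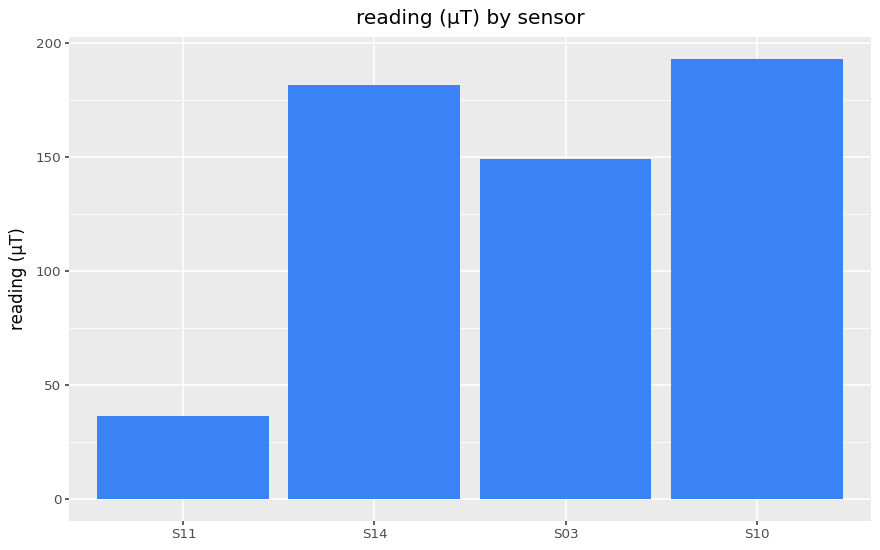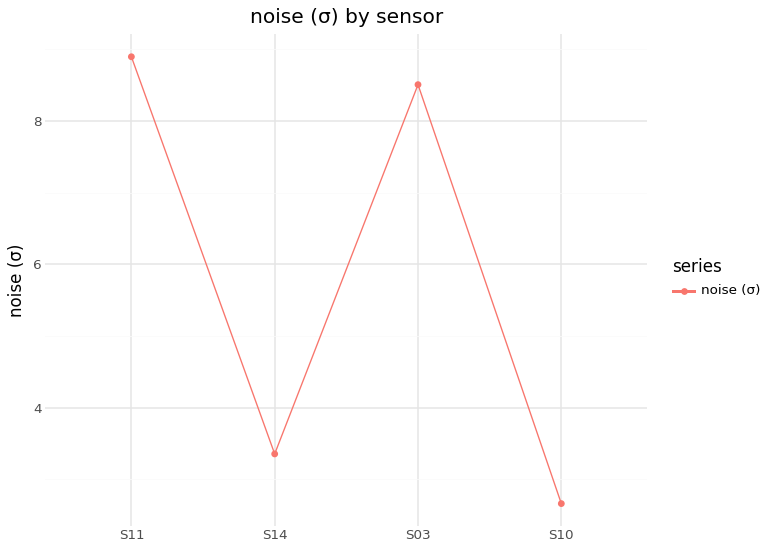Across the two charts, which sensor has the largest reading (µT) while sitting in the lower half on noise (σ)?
S10

Chart 2 median noise (σ) ≈ 6; below-median sensors: S14, S10. Among those, S10 has the highest reading (µT) (≈ 200).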